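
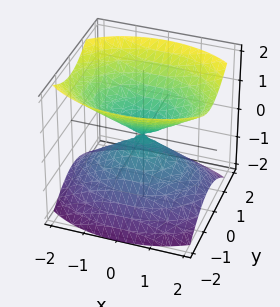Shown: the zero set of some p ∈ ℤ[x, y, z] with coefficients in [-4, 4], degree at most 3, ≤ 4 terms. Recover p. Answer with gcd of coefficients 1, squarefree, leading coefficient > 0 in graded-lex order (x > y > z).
1. There are 2 components. Treating them together as one polynomial.
2. The degree is 2 — two nappes meeting at a single point; a quadric.
3. Symmetries: it's symmetric under y → −y, forcing even powers of y; the z ↦ −z reflection is a symmetry, so z appears only in even powers; it's symmetric under x → −x, forcing even powers of x.
4. Checking where it meets the axes: it meets the x-axis at x = 0 (among the integer gridlines); it meets the z-axis at z = 0 (among the integer gridlines); it crosses the y-axis at the gridline y = 0.
5. Assembling these constraints gives the stated polynomial.

x^2 + 2*y^2 - 2*z^2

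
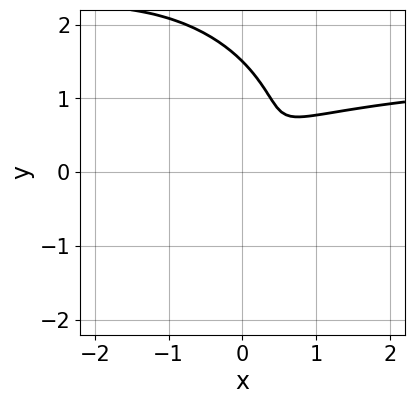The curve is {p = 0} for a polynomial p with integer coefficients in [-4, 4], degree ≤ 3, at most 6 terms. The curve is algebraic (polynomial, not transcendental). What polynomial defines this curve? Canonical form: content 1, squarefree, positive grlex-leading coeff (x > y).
2*x^2*y + 2*y^3 - 3*x^2 + 3*x*y - 3*y^2

First, the degree is 3 — a generic line meets the curve in up to 3 points.
Finally, putting this together gives p.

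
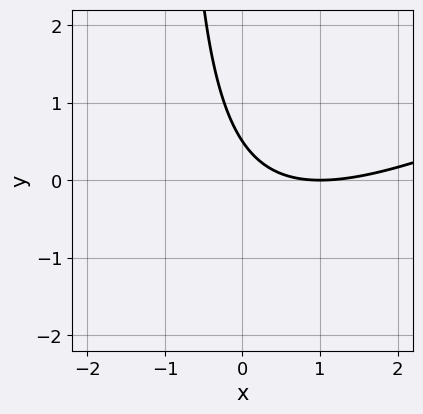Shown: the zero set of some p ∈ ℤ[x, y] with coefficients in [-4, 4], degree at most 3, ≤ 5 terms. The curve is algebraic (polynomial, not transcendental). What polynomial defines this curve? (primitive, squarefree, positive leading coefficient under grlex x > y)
x^2 - 2*x*y - 2*x - 2*y + 1

deg p = 2. The shape is more complex than any degree-1 curve.
Observable constraints: it meets the x-axis at x = 1 (among the integer gridlines).
These observations pin down the coefficients.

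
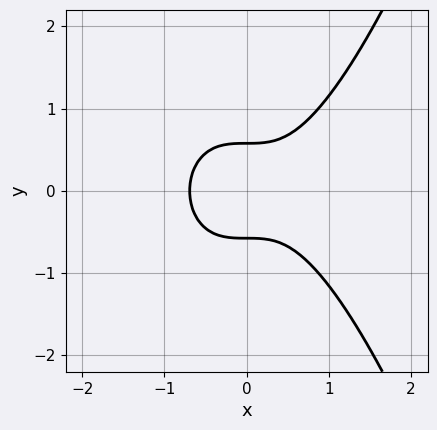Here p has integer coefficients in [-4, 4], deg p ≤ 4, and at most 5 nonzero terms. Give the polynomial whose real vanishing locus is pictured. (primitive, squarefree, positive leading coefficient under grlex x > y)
(a) The degree is 3 — no degree-2 curve has this shape.
(b) Symmetries: mirror symmetry y ↦ −y ⇒ only even powers of y.
(c) Together with the visible shape, these determine p as stated.

3*x^3 - 3*y^2 + 1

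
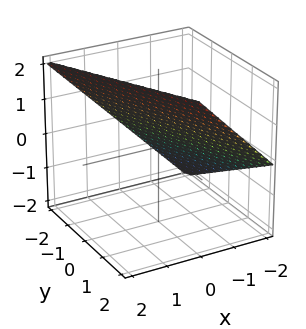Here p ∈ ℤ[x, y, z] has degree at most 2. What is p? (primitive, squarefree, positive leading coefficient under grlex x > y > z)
2*x + y - 2*z + 2

1. Degree: every cross-section is a straight line — this is a plane, so deg p = 1.
2. From the visible intercepts: it meets the z-axis at z = 1 (among the integer gridlines); it crosses the y-axis at the gridline y = -2; it meets the x-axis at x = -1 (among the integer gridlines).
3. Solving for integer coefficients yields p as stated.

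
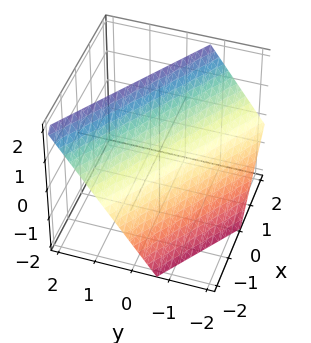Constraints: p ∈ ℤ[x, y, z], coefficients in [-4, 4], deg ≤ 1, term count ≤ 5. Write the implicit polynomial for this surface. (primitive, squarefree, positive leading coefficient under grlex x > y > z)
2*x + 3*y - 2*z + 2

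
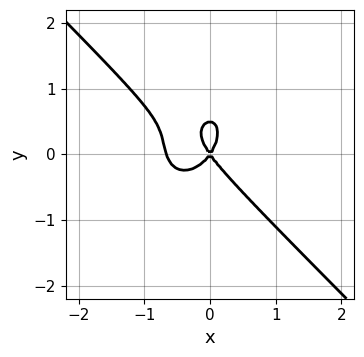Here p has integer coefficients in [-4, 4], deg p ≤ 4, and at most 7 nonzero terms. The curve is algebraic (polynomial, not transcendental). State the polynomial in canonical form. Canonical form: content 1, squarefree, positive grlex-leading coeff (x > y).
3*x^3 + x^2*y + 2*y^3 + 2*x^2 - y^2

The degree is 3 — the shape is more complex than any degree-2 curve.
From the axis intercepts and sections: it crosses the x-axis at the gridline x = 0; it crosses the y-axis at the gridline y = 0.
Matching integer coefficients to the picture gives p.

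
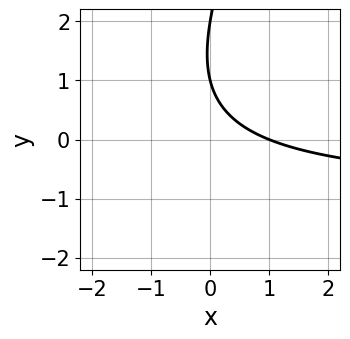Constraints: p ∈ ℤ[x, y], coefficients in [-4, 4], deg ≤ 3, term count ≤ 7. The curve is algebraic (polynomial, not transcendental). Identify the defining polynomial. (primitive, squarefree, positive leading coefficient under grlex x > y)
2*x*y - y^2 + 2*x + 3*y - 2

1. The degree is 2 — the shape is more complex than any degree-1 curve.
2. Reading off the gridlines: the y-axis gridline crossings are at y ∈ {1, 2}; it crosses the x-axis at the gridline x = 1.
3. These observations pin down the coefficients.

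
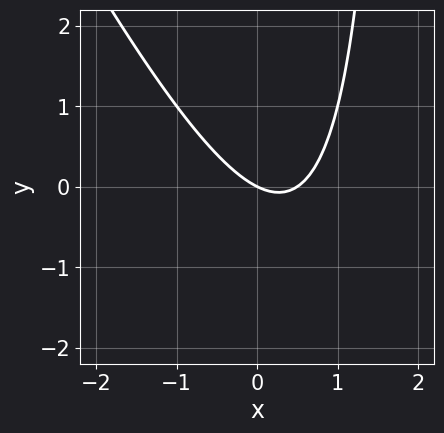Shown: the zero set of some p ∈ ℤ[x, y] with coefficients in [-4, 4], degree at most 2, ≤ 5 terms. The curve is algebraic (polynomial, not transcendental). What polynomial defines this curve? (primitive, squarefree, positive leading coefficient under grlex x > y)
2*x^2 + x*y - x - 2*y

(a) Degree: no degree-1 curve has this shape, so deg p = 2.
(b) Reading off the gridlines: it crosses the y-axis at the gridline y = 0; it meets the x-axis at x = 0 (among the integer gridlines).
(c) Matching integer coefficients to the picture gives p.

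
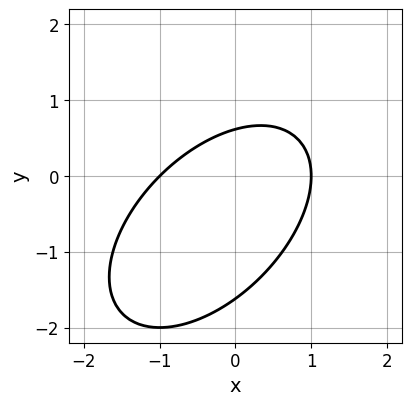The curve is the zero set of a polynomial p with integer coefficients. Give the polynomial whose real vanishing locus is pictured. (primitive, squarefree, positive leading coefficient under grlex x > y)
x^2 - x*y + y^2 + y - 1

First, the degree is 2 — a generic line meets the curve in up to 2 points.
Then, reading off the gridlines: among the integer gridlines, it crosses the x-axis at x ∈ {-1, 1}.
Finally, assembling these constraints gives the stated polynomial.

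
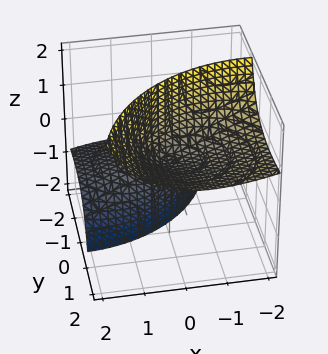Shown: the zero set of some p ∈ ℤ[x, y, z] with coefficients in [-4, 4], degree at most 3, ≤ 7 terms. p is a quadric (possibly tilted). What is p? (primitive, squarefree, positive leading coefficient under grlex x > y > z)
(a) I count 2 distinct pieces. Treating them together as one polynomial.
(b) deg p = 2. A generic line meets the surface in up to 2 points.
(c) Observable constraints: it meets the y-axis at y = 0 (among the integer gridlines); one x-axis crossing is at x = 0; it crosses the z-axis at the gridline z = 0.
(d) The integer polynomial consistent with all of this is the stated p.

x^2 + 2*x*z + y^2 - 3*y*z - z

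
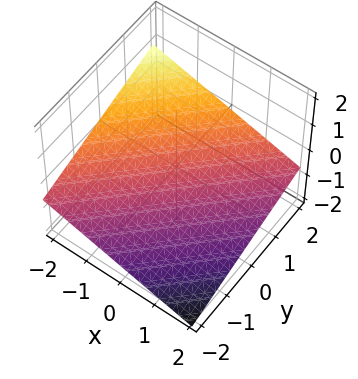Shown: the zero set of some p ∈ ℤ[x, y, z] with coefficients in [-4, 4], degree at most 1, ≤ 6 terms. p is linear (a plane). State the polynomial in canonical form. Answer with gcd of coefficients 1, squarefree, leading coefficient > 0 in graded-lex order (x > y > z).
x - y + 3*z + 2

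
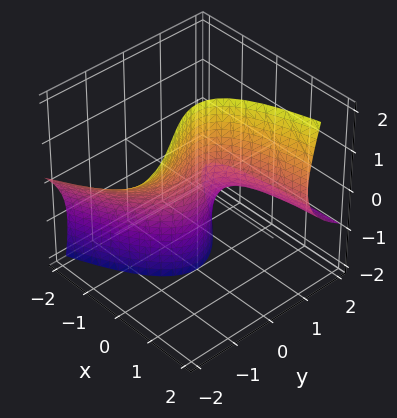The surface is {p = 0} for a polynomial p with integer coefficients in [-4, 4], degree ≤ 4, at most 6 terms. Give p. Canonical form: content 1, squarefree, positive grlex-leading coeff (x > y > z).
x*z^2 - y^3 - 2*y^2*z - x*y + 2*x

(a) Degree: a generic line meets the surface in up to 3 points, so deg p = 3.
(b) Checking where it meets the axes: the visible z-axis segment lies entirely on the surface; one x-axis crossing is at x = 0.
(c) The integer polynomial consistent with all of this is the stated p.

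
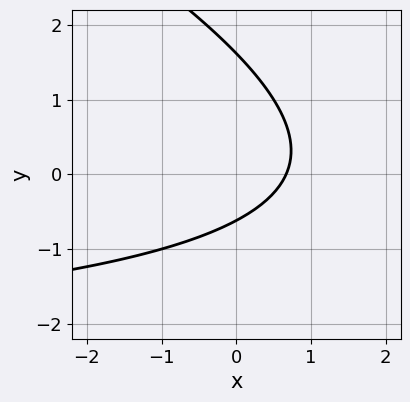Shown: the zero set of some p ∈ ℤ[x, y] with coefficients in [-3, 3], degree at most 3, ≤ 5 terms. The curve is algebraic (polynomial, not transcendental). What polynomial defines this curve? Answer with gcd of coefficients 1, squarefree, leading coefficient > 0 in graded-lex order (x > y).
1. Degree: a generic line meets the curve in up to 2 points, so deg p = 2.
2. The integer polynomial consistent with all of this is the stated p.

x*y + 2*y^2 + 3*x - 2*y - 2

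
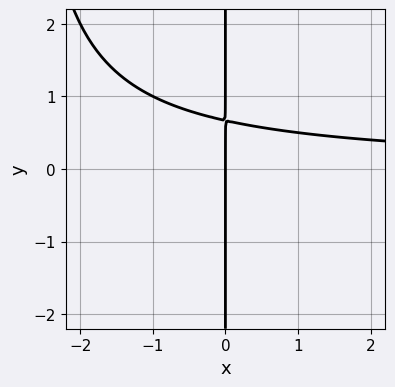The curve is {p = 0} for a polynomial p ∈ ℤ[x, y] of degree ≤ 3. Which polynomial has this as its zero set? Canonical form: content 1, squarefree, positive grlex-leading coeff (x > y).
1. Degree: the shape is more complex than any degree-2 curve, so deg p = 3.
2. Observable constraints: one x-axis crossing is at x = 0; every point of the y-axis in the box is on the curve.
3. Putting this together gives p.

x^2*y + 3*x*y - 2*x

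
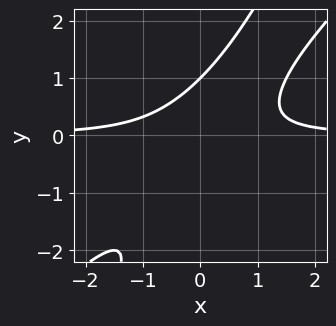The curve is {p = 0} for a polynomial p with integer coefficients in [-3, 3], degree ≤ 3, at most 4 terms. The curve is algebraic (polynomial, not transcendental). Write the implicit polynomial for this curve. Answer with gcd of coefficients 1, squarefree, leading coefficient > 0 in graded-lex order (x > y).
(a) deg p = 3. A generic line meets the curve in up to 3 points.
(b) Reading off the gridlines: no x-intercept at any integer in the box; it meets the y-axis at y = 1 (among the integer gridlines).
(c) Fitting integer coefficients to these (and the overall shape) gives p.

2*x^2*y - 3*x*y^2 + y^3 - 1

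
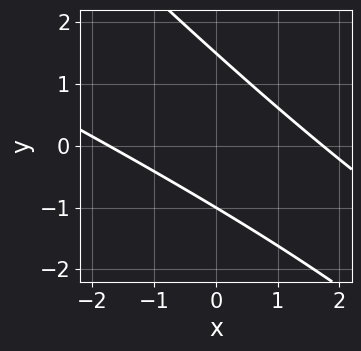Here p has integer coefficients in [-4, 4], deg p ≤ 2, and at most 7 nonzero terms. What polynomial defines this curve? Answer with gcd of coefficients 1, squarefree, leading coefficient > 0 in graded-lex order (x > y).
First, deg p = 2. A generic line meets the curve in up to 2 points.
Then, reading off the gridlines: one y-axis crossing is at y = -1.
Finally, assembling these constraints gives the stated polynomial.

x^2 + 3*x*y + 2*y^2 - y - 3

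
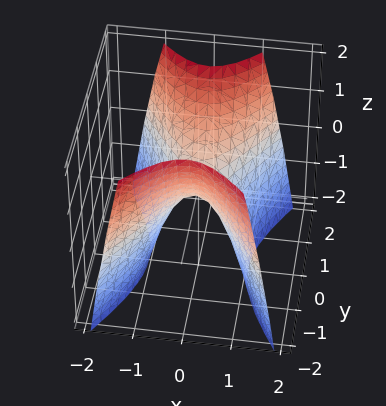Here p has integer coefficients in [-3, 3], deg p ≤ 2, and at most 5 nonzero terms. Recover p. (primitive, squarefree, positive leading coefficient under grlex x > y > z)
1. deg p = 2.
2. Symmetries: mirror symmetry y ↦ −y ⇒ only even powers of y; it's symmetric under x → −x, forcing even powers of x.
3. Observable constraints: one x-axis crossing is at x = 0; it meets the z-axis at z = 0 (among the integer gridlines); it crosses the y-axis at the gridline y = 0.
4. Together with the visible shape, these determine p as stated.

2*x^2 - y^2 + z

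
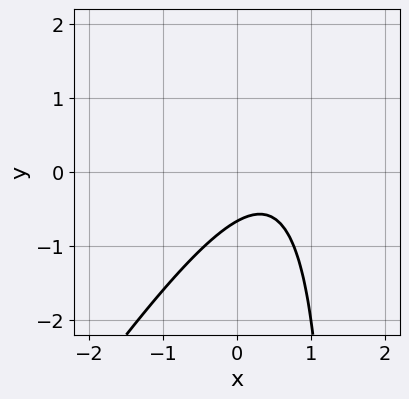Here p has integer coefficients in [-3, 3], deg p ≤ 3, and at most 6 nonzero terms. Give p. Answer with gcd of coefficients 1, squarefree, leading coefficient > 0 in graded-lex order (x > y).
3*x^2 - 2*x*y - 3*x + 3*y + 2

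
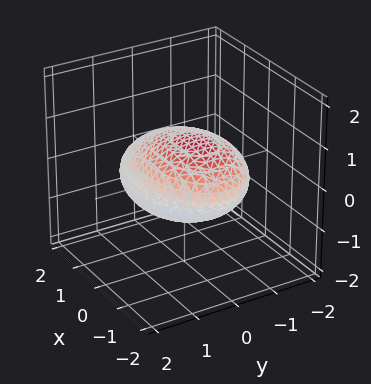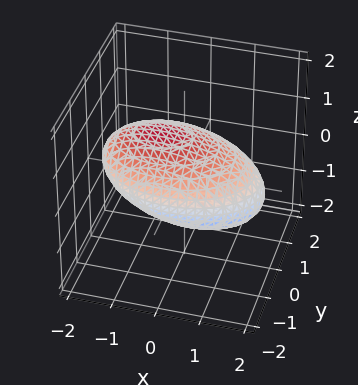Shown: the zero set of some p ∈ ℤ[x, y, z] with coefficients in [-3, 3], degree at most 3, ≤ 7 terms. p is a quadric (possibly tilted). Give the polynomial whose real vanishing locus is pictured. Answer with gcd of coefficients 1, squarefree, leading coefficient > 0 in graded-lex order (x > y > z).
x^2 + x*z + 2*y^2 + 3*z^2 - 3

1. Degree: a generic line meets the surface in up to 2 points, so deg p = 2.
2. Reading off the gridlines: among the integer gridlines, it crosses the z-axis at z ∈ {-1, 1}.
3. The integer polynomial consistent with all of this is the stated p.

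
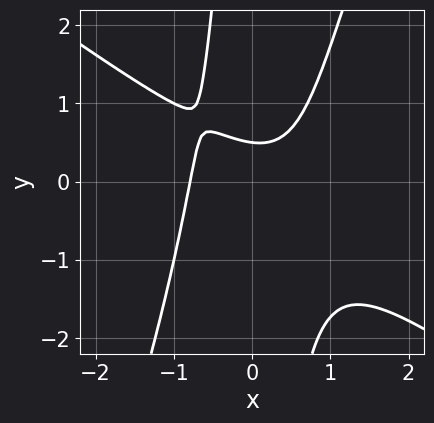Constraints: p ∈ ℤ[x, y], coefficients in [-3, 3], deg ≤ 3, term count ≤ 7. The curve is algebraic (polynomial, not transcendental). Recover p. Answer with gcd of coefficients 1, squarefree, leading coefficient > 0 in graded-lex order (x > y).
2*x^3 + 2*x^2*y - x*y^2 - 2*y + 1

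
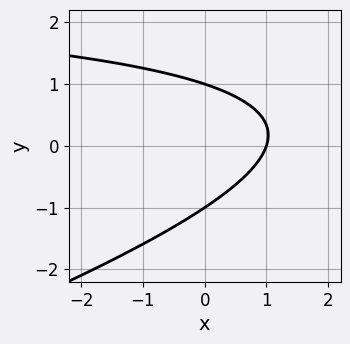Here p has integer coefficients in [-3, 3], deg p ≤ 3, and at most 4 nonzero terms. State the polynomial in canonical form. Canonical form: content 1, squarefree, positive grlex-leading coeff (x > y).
deg p = 2. The shape is more complex than any degree-1 curve.
Observable constraints: it crosses the x-axis at the gridline x = 1; among the integer gridlines, it crosses the y-axis at y ∈ {-1, 1}.
Together with the visible shape, these determine p as stated.

x*y - 3*y^2 - 3*x + 3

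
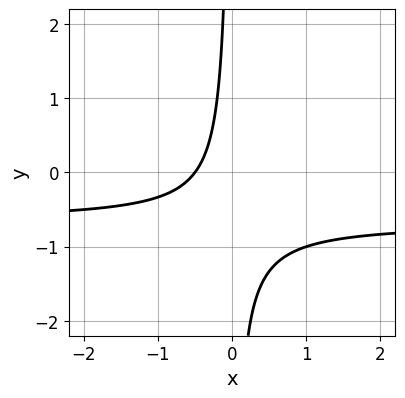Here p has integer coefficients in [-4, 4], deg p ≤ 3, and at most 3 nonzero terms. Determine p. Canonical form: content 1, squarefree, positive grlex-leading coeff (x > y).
3*x*y + 2*x + 1

First, degree: no degree-1 curve has this shape, so deg p = 2.
Next, checking where it meets the axes: no y-intercept at any integer in the box.
Finally, solving for integer coefficients yields p as stated.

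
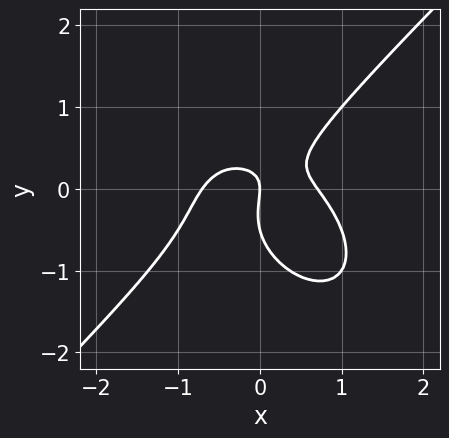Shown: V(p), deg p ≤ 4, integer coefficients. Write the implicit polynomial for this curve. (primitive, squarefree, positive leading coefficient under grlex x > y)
2*x^3 - 2*y^3 + 2*x*y - y^2 - x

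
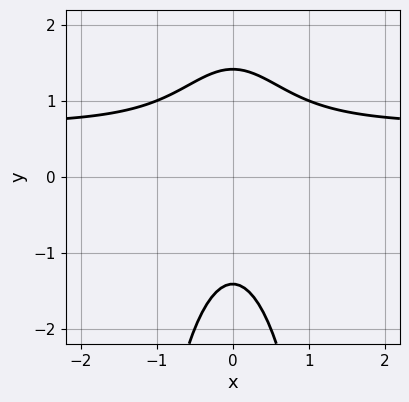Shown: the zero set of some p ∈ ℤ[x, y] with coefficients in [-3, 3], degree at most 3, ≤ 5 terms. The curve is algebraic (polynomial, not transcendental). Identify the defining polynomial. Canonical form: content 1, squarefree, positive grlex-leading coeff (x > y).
1. Degree: a generic line meets the curve in up to 3 points, so deg p = 3.
2. Symmetries: the x ↦ −x reflection is a symmetry, so x appears only in even powers.
3. Observable constraints: the curve avoids every integer x-axis point in the box.
4. These observations pin down the coefficients.

3*x^2*y - 2*x^2 + y^2 - 2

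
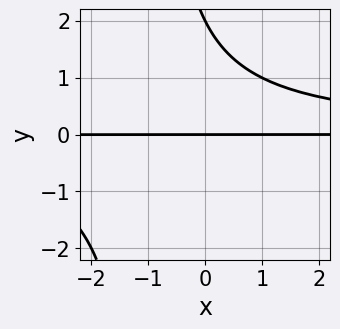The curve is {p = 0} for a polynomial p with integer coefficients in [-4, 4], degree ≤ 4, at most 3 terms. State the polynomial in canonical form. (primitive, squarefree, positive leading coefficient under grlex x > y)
1. The degree is 3 — no degree-2 curve has this shape.
2. From the visible intercepts: every point of the x-axis in the box is on the curve; among the integer gridlines, it crosses the y-axis at y ∈ {0, 2}.
3. Putting this together gives p.

x*y^2 + y^2 - 2*y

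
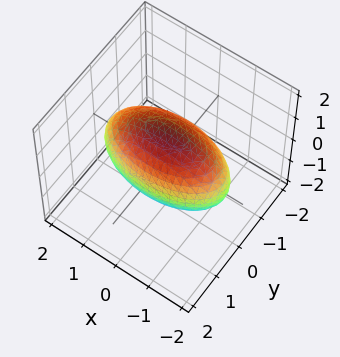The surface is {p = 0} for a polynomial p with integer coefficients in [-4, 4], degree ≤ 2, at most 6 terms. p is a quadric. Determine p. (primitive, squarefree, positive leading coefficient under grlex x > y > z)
x^2 + 3*y^2 + 2*z^2 - 3

1. Degree: a closed, bounded, convex surface; a quadric, so deg p = 2.
2. Symmetries: it's symmetric under y → −y, forcing even powers of y; mirror symmetry x ↦ −x ⇒ only even powers of x; the z ↦ −z reflection is a symmetry, so z appears only in even powers.
3. Observable constraints: among the integer gridlines, it crosses the y-axis at y ∈ {-1, 1}.
4. Assembling these constraints gives the stated polynomial.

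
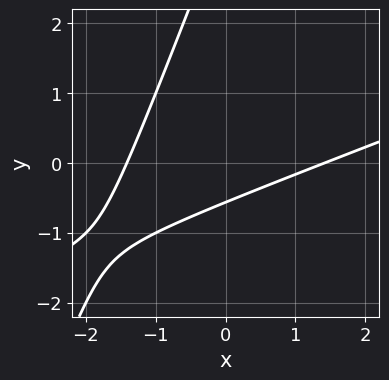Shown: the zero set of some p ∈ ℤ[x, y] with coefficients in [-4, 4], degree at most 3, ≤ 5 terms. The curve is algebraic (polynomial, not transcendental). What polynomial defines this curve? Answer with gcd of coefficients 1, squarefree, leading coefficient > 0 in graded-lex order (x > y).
x^2 - 3*x*y + y^2 - 3*y - 2

First, the degree is 2 — a generic line meets the curve in up to 2 points.
Finally, putting this together gives p.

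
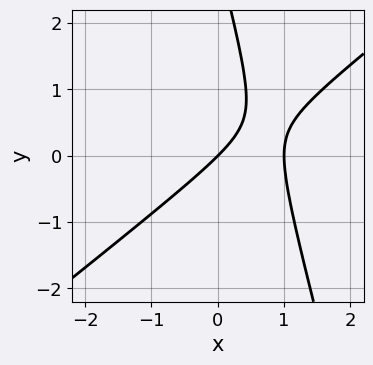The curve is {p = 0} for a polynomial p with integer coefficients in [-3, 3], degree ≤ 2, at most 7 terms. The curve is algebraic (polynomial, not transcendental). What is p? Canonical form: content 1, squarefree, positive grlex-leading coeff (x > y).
3*x^2 - 3*x*y - y^2 - 3*x + 3*y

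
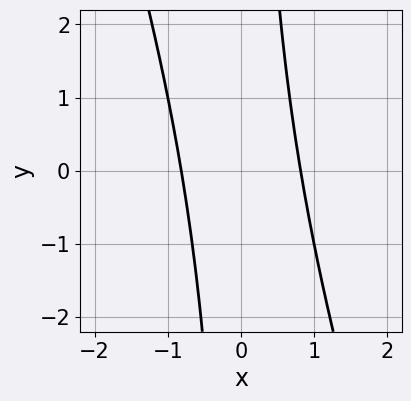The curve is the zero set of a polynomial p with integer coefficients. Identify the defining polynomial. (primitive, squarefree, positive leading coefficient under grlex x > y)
3*x^2 + x*y - 2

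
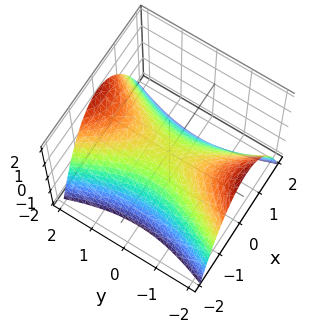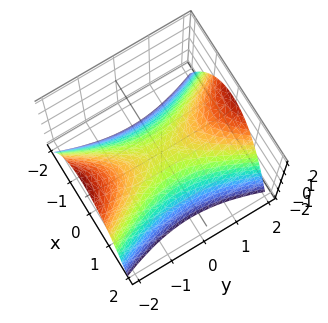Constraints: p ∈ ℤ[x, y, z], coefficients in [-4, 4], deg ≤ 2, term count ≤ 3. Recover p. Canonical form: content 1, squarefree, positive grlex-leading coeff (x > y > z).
3*x^2 - y^2 + 3*z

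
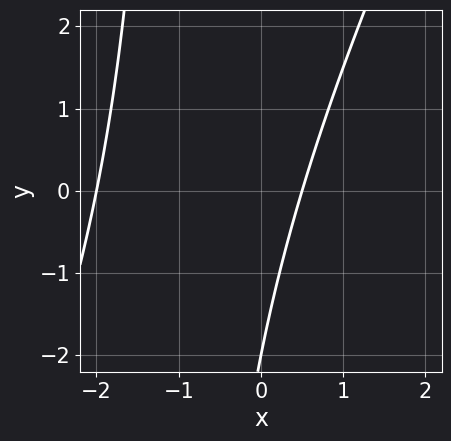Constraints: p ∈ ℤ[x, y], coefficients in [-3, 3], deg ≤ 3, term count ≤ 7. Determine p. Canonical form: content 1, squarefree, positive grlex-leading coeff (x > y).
2*x^2 - x*y + 3*x - y - 2

(a) The degree is 2 — the shape is more complex than any degree-1 curve.
(b) From the visible intercepts: it crosses the x-axis at the gridline x = -2; it crosses the y-axis at the gridline y = -2.
(c) Matching integer coefficients to the picture gives p.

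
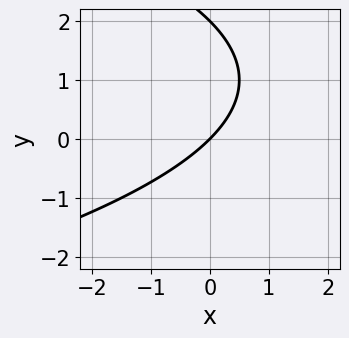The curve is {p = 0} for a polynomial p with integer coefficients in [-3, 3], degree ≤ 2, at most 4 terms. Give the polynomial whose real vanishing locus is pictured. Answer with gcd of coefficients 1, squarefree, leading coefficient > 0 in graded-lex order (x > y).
y^2 + 2*x - 2*y

First, deg p = 2. A generic line meets the curve in up to 2 points.
Then, observable constraints: the y-axis gridline crossings are at y ∈ {0, 2}; it meets the x-axis at x = 0 (among the integer gridlines).
Finally, these observations pin down the coefficients.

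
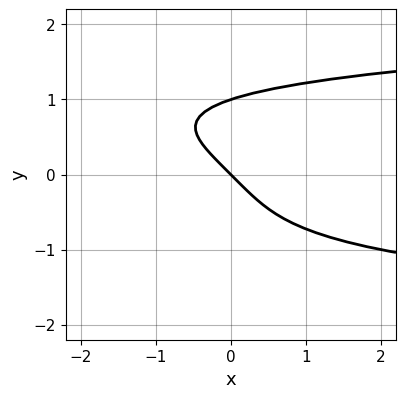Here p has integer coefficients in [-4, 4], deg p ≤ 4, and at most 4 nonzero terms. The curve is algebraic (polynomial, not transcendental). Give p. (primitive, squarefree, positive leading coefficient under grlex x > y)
First, deg p = 4.
Next, from the visible intercepts: the y-axis gridline crossings are at y ∈ {0, 1}; one x-axis crossing is at x = 0.
Finally, assembling these constraints gives the stated polynomial.

y^4 - x - y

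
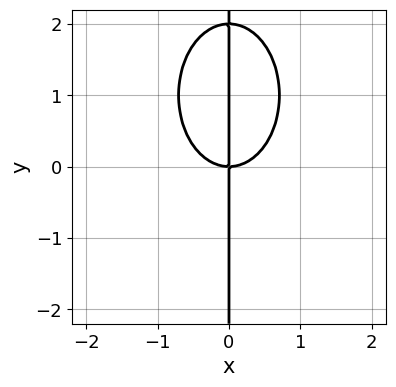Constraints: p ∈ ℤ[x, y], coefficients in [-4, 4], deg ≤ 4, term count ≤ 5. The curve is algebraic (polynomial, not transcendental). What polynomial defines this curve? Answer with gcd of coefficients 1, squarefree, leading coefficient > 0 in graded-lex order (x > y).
First, degree: the shape is more complex than any degree-2 curve, so deg p = 3.
Next, checking where it meets the axes: it crosses the x-axis at the gridline x = 0; the visible y-axis segment lies entirely on the curve.
Finally, assembling these constraints gives the stated polynomial.

2*x^3 + x*y^2 - 2*x*y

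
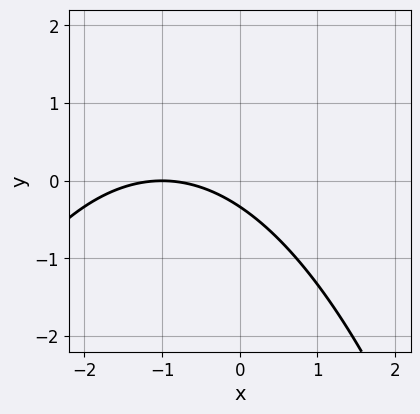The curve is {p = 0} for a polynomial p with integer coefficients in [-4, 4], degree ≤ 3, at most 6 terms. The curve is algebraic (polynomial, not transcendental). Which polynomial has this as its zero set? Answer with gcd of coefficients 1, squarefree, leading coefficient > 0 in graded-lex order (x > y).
1. deg p = 2. The shape is more complex than any degree-1 curve.
2. Checking where it meets the axes: it crosses the x-axis at the gridline x = -1.
3. Fitting integer coefficients to these (and the overall shape) gives p.

x^2 + 2*x + 3*y + 1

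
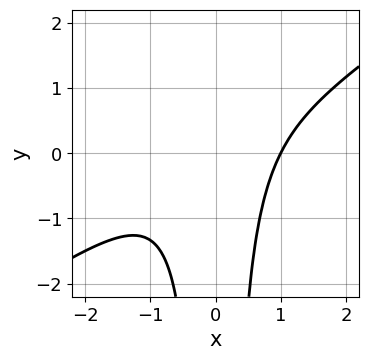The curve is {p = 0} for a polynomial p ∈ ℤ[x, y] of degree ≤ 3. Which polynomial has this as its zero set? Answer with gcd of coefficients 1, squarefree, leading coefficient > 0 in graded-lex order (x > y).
2*x^3 - 3*x^2*y - 2

Degree: a generic line meets the curve in up to 3 points, so deg p = 3.
From the axis intercepts and sections: no y-intercept at any integer in the box; it crosses the x-axis at the gridline x = 1.
Putting this together gives p.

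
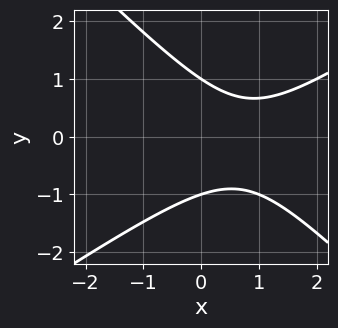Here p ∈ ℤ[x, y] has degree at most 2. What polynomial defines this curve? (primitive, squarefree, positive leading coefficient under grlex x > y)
First, the degree is 2 — a generic line meets the curve in up to 2 points.
Then, checking where it meets the axes: no x-intercept at any integer in the box; the y-axis gridline crossings are at y ∈ {-1, 1}.
Finally, matching integer coefficients to the picture gives p.

2*x^2 - x*y - 3*y^2 - 3*x + 3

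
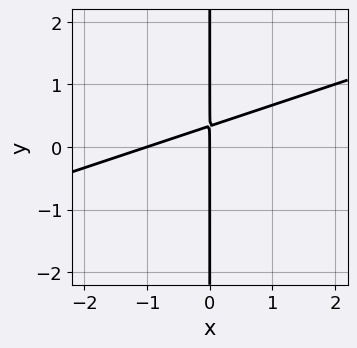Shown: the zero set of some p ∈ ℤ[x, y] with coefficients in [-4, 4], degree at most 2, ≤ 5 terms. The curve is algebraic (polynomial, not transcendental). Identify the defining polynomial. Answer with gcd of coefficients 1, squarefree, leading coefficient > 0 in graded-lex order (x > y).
First, degree: a generic line meets the curve in up to 2 points, so deg p = 2.
Then, reading off the gridlines: every point of the y-axis in the box is on the curve; the x-axis gridline crossings are at x ∈ {-1, 0}.
Finally, solving for integer coefficients yields p as stated.

x^2 - 3*x*y + x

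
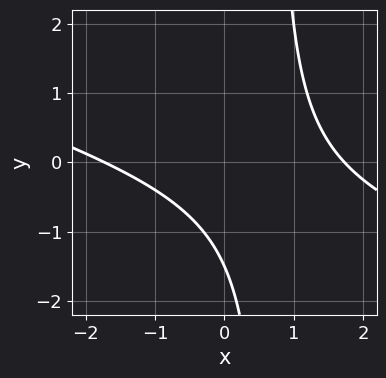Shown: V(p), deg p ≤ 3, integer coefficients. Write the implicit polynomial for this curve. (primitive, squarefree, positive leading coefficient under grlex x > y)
x^2 + 3*x*y - 2*y - 3

(a) The degree is 2 — the shape is more complex than any degree-1 curve.
(b) Solving for integer coefficients yields p as stated.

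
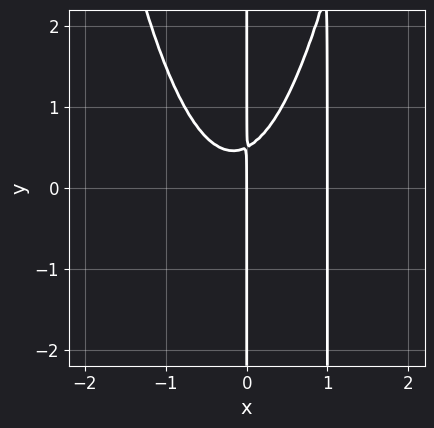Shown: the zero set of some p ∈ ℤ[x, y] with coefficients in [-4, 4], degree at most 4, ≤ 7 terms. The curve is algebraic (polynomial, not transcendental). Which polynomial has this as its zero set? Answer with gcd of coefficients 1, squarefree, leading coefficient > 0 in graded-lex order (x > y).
3*x^4 - 2*x^3 - 2*x^2*y + 2*x*y - x

1. Degree: the shape is more complex than any degree-3 curve, so deg p = 4.
2. Against the integer gridlines: the x-axis gridline crossings are at x ∈ {0, 1}; the visible y-axis segment lies entirely on the curve.
3. Putting this together gives p.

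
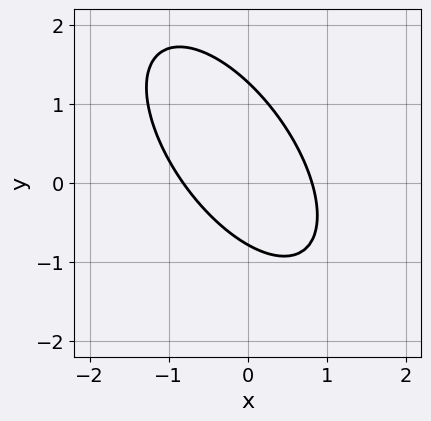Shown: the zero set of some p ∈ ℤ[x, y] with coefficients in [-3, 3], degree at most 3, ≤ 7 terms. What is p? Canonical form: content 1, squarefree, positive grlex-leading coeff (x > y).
3*x^2 + 3*x*y + 2*y^2 - y - 2

1. The degree is 2 — the shape is more complex than any degree-1 curve.
2. The integer polynomial consistent with all of this is the stated p.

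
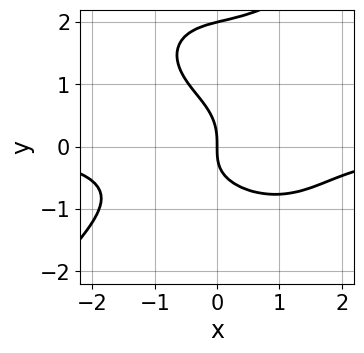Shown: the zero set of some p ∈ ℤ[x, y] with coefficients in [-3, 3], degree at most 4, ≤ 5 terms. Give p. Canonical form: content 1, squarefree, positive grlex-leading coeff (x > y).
x^3*y - y^4 + 2*y^3 + 2*x

The degree is 4 — the shape is more complex than any degree-3 curve.
Reading off the gridlines: it meets the x-axis at x = 0 (among the integer gridlines); among the integer gridlines, it crosses the y-axis at y ∈ {0, 2}.
The integer polynomial consistent with all of this is the stated p.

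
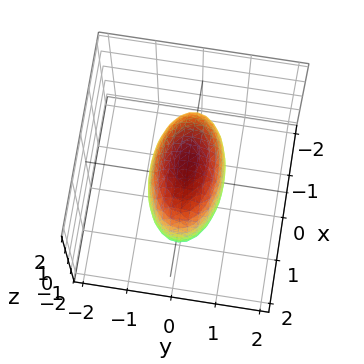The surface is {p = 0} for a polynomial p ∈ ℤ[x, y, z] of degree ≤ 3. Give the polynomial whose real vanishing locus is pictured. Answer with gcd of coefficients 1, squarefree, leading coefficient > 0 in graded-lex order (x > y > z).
The degree is 2 — a closed, bounded, convex surface; a quadric.
Symmetries: it's symmetric under x → −x, forcing even powers of x; mirror symmetry z ↦ −z ⇒ only even powers of z; it's symmetric under y → −y, forcing even powers of y.
Fitting integer coefficients to these (and the overall shape) gives p.

x^2 + 3*y^2 + z^2 - 2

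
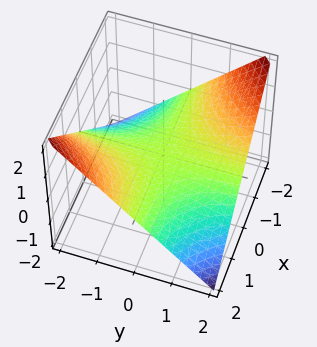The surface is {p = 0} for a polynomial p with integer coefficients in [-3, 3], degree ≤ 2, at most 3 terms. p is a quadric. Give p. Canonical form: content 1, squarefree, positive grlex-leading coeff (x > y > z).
deg p = 2. A hyperbolic paraboloid; a quadric.
From the visible intercepts: one z-axis crossing is at z = 0; the visible y-axis segment lies entirely on the surface; every point of the x-axis in the box is on the surface.
Fitting integer coefficients to these (and the overall shape) gives p.

x*y + 2*z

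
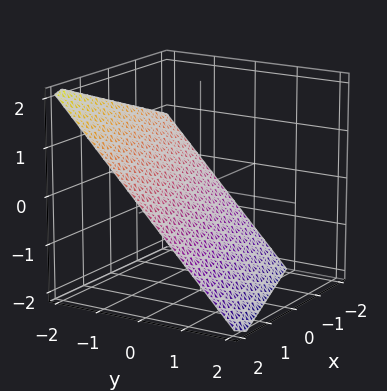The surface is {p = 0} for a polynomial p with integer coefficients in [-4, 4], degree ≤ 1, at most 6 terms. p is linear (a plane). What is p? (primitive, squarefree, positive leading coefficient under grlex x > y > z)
1. deg p = 1. Every cross-section is a straight line — this is a plane.
2. Reading off the gridlines: it crosses the x-axis at the gridline x = 2.
3. The integer polynomial consistent with all of this is the stated p.

x - 3*y - 3*z - 2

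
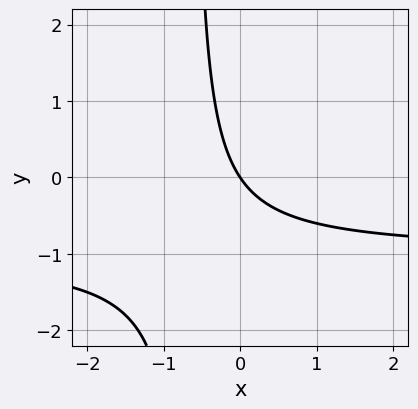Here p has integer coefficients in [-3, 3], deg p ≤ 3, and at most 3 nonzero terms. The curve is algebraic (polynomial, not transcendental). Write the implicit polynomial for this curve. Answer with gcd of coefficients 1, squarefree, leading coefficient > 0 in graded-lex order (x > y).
3*x*y + 3*x + 2*y

(a) Degree: the shape is more complex than any degree-1 curve, so deg p = 2.
(b) Reading off the gridlines: it crosses the x-axis at the gridline x = 0; it meets the y-axis at y = 0 (among the integer gridlines).
(c) Assembling these constraints gives the stated polynomial.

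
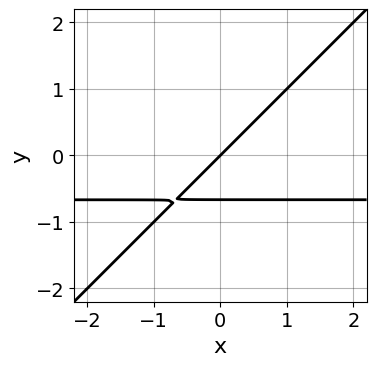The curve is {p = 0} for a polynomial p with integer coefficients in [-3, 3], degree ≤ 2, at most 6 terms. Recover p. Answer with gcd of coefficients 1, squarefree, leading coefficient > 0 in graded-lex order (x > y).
1. deg p = 2. A generic line meets the curve in up to 2 points.
2. Observable constraints: it crosses the y-axis at the gridline y = 0; it meets the x-axis at x = 0 (among the integer gridlines).
3. These observations pin down the coefficients.

3*x*y - 3*y^2 + 2*x - 2*y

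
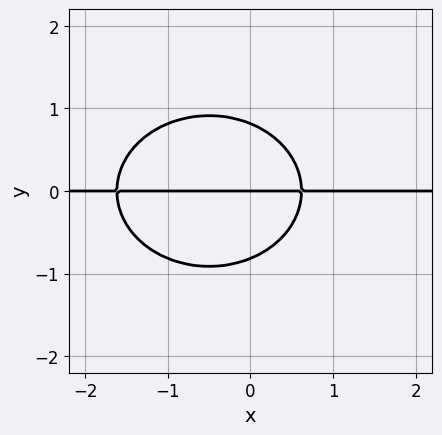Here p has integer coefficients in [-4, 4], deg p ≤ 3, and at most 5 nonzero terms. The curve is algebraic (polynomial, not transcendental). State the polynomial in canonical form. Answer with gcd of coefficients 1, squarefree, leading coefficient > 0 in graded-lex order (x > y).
(a) deg p = 3. No degree-2 curve has this shape.
(b) Observable constraints: the visible x-axis segment lies entirely on the curve; it meets the y-axis at y = 0 (among the integer gridlines).
(c) Together with the visible shape, these determine p as stated.

2*x^2*y + 3*y^3 + 2*x*y - 2*y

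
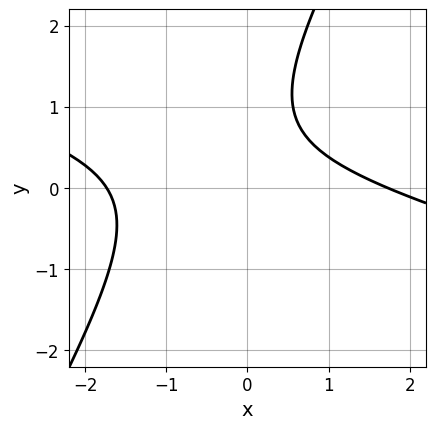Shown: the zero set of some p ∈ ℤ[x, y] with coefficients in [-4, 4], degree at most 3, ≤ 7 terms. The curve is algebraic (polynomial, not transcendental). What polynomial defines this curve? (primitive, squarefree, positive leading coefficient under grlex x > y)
x^2 + 3*x*y - 2*y^2 + 3*y - 3

1. The degree is 2 — the shape is more complex than any degree-1 curve.
2. Observable constraints: the curve avoids every integer y-axis point in the box.
3. Fitting integer coefficients to these (and the overall shape) gives p.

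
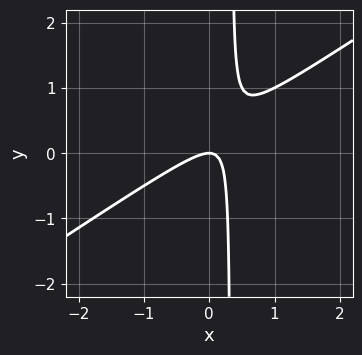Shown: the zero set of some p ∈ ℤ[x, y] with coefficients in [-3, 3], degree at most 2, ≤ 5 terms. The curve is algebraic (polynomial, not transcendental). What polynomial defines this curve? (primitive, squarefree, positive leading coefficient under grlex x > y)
2*x^2 - 3*x*y + y

Degree: no degree-1 curve has this shape, so deg p = 2.
Checking where it meets the axes: it crosses the y-axis at the gridline y = 0; one x-axis crossing is at x = 0.
Assembling these constraints gives the stated polynomial.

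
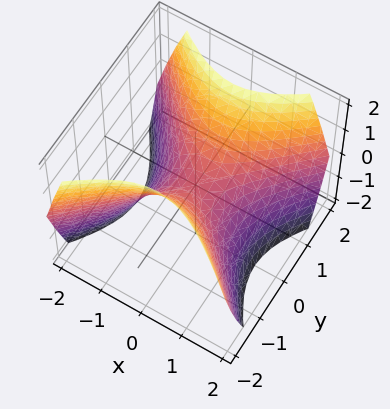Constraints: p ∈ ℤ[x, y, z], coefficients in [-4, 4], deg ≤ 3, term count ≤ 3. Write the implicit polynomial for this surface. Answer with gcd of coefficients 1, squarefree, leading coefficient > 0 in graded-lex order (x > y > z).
1. The degree is 2 — a saddle surface; a quadric.
2. Symmetries: mirror symmetry x ↦ −x ⇒ only even powers of x; the y ↦ −y reflection is a symmetry, so y appears only in even powers.
3. Against the integer gridlines: one x-axis crossing is at x = 0; one y-axis crossing is at y = 0; one z-axis crossing is at z = 0.
4. Fitting integer coefficients to these (and the overall shape) gives p.

x^2 - y^2 + z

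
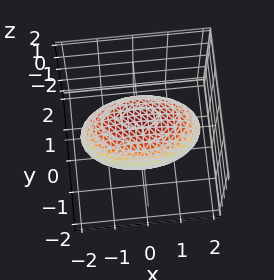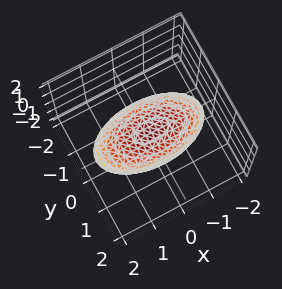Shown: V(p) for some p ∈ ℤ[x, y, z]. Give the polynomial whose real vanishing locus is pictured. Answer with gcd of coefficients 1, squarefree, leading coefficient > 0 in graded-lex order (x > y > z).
Degree: a generic line meets the surface in up to 2 points, so deg p = 2.
Observable constraints: among the integer gridlines, it crosses the z-axis at z ∈ {-1, 1}; the y-axis gridline crossings are at y ∈ {-1, 1}.
Putting this together gives p.

x^2 + 3*y^2 - y*z + 3*z^2 - 3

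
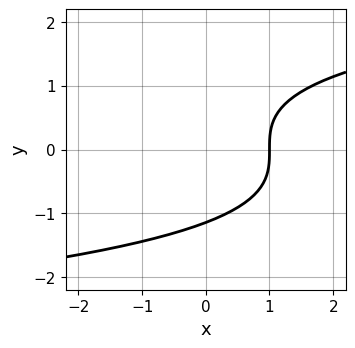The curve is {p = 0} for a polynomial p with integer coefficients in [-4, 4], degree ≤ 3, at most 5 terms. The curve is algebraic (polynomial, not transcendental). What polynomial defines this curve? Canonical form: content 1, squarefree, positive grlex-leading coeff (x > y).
2*y^3 - 3*x + 3

Degree: no degree-2 curve has this shape, so deg p = 3.
Reading off the gridlines: it crosses the x-axis at the gridline x = 1.
Solving for integer coefficients yields p as stated.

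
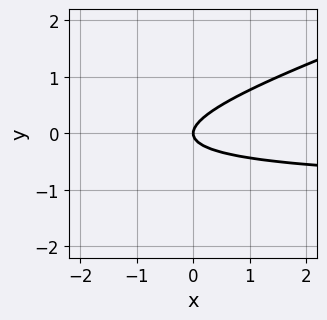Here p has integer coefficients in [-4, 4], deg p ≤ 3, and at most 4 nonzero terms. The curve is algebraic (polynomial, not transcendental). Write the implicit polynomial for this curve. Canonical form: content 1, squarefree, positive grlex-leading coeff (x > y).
First, degree: the shape is more complex than any degree-1 curve, so deg p = 2.
Then, from the visible intercepts: it meets the x-axis at x = 0 (among the integer gridlines); it crosses the y-axis at the gridline y = 0.
Finally, putting this together gives p.

x*y - 3*y^2 + x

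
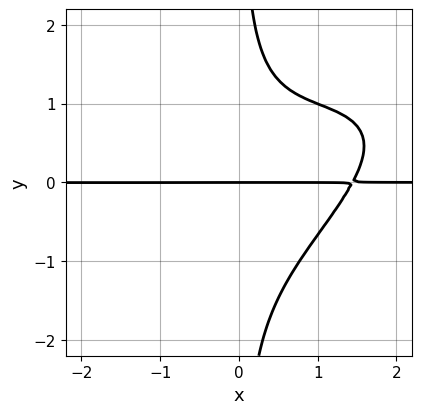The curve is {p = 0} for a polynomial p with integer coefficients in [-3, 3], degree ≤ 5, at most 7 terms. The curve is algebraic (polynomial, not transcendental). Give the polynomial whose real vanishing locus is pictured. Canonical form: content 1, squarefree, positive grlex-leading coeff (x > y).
x^3*y - 3*x^2*y^2 + 3*x*y^3 + 2*x*y^2 - 3*y

(a) The degree is 4 — a generic line meets the curve in up to 4 points.
(b) Reading off the gridlines: every point of the x-axis in the box is on the curve; one y-axis crossing is at y = 0.
(c) Together with the visible shape, these determine p as stated.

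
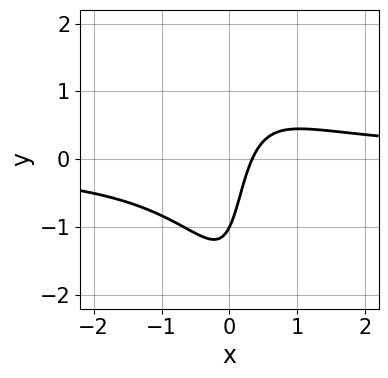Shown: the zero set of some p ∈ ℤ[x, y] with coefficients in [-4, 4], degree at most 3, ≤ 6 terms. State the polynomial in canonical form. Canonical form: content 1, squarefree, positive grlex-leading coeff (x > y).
3*x^2*y + x*y^2 - 3*x + y + 1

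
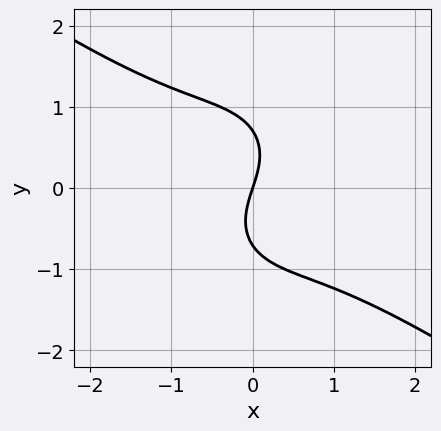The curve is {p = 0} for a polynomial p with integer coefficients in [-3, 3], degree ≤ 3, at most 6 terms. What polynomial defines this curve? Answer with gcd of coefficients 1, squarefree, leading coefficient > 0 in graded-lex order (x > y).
2*x^3 + 2*x^2*y + 2*y^3 + 3*x - y

First, degree: a generic line meets the curve in up to 3 points, so deg p = 3.
Then, against the integer gridlines: it crosses the x-axis at the gridline x = 0; it meets the y-axis at y = 0 (among the integer gridlines).
Finally, solving for integer coefficients yields p as stated.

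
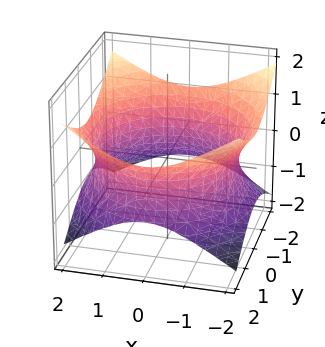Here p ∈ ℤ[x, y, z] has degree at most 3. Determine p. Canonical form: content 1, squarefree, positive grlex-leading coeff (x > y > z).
First, deg p = 2. One connected sheet with a waist; a quadric.
Next, symmetry: every cross-section ⟂ z is a circle, so x, y appear only via x² + y²; mirror symmetry z ↦ −z ⇒ only even powers of z.
Then, reading off the gridlines: no z-intercept at any integer in the box; a circular section at z = 0 has radius between 1 and 2.
Finally, solving for integer coefficients yields p as stated.

x^2 + y^2 - 2*z^2 - 3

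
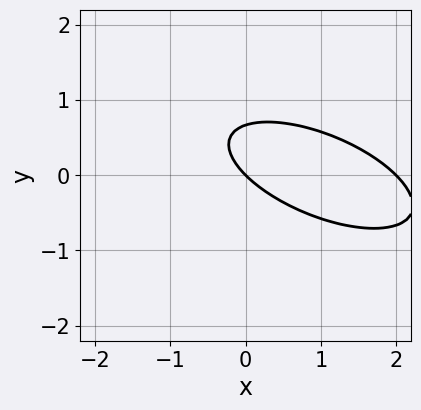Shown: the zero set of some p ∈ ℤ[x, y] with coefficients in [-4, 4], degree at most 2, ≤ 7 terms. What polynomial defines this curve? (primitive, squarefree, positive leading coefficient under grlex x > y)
x^2 + 2*x*y + 3*y^2 - 2*x - 2*y

(a) deg p = 2. A generic line meets the curve in up to 2 points.
(b) Observable constraints: it meets the y-axis at y = 0 (among the integer gridlines); the x-axis gridline crossings are at x ∈ {0, 2}.
(c) These observations pin down the coefficients.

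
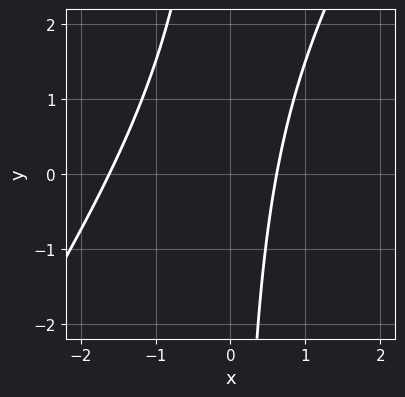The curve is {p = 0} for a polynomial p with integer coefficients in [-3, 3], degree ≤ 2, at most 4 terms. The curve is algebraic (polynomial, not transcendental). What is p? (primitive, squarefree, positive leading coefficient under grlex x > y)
3*x^2 - 2*x*y + 3*x - 3

Degree: the shape is more complex than any degree-1 curve, so deg p = 2.
Against the integer gridlines: it misses every integer gridline on the y-axis.
Assembling these constraints gives the stated polynomial.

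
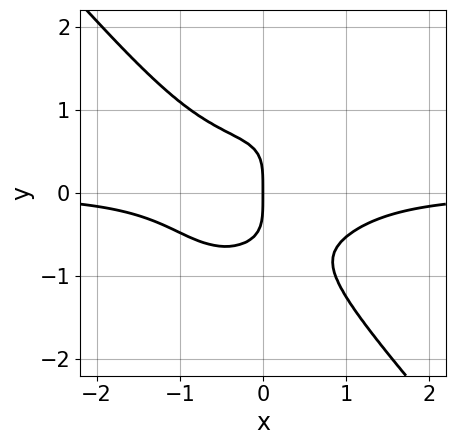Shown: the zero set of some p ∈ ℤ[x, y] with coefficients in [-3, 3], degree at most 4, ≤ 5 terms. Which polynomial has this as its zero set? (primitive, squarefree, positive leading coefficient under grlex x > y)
(a) Degree: no degree-3 curve has this shape, so deg p = 4.
(b) From the axis intercepts and sections: it meets the x-axis at x = 0 (among the integer gridlines); one y-axis crossing is at y = 0.
(c) Together with the visible shape, these determine p as stated.

3*x^3*y + 2*y^4 - 2*x*y^2 + 2*x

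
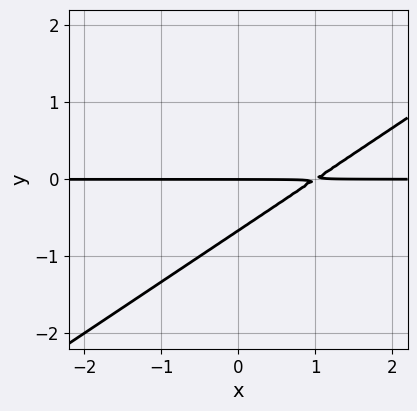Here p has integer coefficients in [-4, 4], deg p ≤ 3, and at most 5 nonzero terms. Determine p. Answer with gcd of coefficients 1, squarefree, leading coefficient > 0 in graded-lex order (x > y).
2*x*y - 3*y^2 - 2*y

First, deg p = 2. No degree-1 curve has this shape.
Next, observable constraints: the visible x-axis segment lies entirely on the curve; one y-axis crossing is at y = 0.
Finally, these observations pin down the coefficients.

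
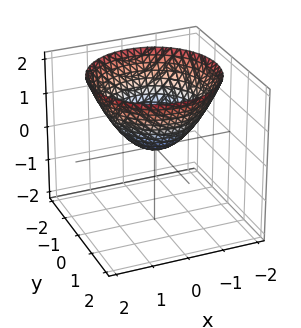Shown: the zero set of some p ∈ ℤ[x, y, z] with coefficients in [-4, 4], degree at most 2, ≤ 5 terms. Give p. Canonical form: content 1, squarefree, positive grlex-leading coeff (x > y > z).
First, the degree is 2 — a single bowl opening along one axis; a quadric.
Then, symmetries: rotational symmetry about the z-axis ⇒ p depends on x, y only through x² + y².
Next, reading off the gridlines: it meets the z-axis at z = 0 (among the integer gridlines); it crosses the y-axis at the gridline y = 0; a circular section at z = 2 has radius between 1 and 2; it meets the x-axis at x = 0 (among the integer gridlines).
Finally, putting this together gives p.

2*x^2 + 2*y^2 - 3*z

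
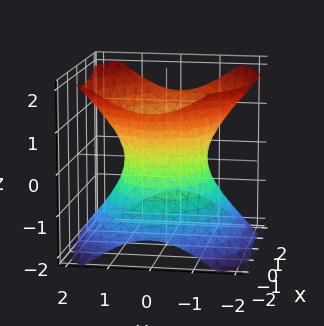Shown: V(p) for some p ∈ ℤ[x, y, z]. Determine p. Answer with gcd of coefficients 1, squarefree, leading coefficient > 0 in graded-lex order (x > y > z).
1. deg p = 2. One connected sheet with a waist; a quadric.
2. Symmetries: mirror symmetry y ↦ −y ⇒ only even powers of y; the x ↦ −x reflection is a symmetry, so x appears only in even powers; the z ↦ −z reflection is a symmetry, so z appears only in even powers.
3. Reading off the gridlines: among the integer gridlines, it crosses the y-axis at y ∈ {-1, 1}; the surface avoids every integer z-axis point in the box.
4. The integer polynomial consistent with all of this is the stated p.

2*x^2 + 3*y^2 - 3*z^2 - 3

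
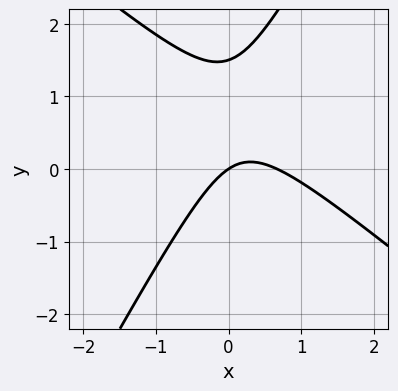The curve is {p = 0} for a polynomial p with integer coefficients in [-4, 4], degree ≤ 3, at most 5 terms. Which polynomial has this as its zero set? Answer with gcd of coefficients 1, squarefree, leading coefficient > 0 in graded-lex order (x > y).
1. Degree: no degree-1 curve has this shape, so deg p = 2.
2. Observable constraints: it meets the x-axis at x = 0 (among the integer gridlines); one y-axis crossing is at y = 0.
3. Assembling these constraints gives the stated polynomial.

3*x^2 + 2*x*y - 2*y^2 - 2*x + 3*y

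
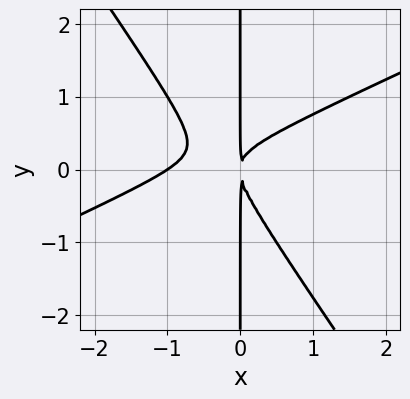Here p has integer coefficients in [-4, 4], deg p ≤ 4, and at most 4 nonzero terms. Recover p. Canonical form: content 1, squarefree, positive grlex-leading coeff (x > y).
1. Degree: a generic line meets the curve in up to 3 points, so deg p = 3.
2. Checking where it meets the axes: every point of the y-axis in the box is on the curve; one x-axis crossing is at x = -1.
3. Solving for integer coefficients yields p as stated.

2*x^3 - 3*x^2*y - 3*x*y^2 + 2*x^2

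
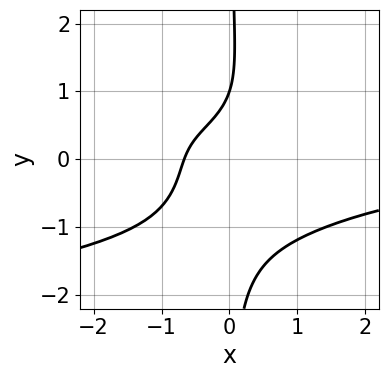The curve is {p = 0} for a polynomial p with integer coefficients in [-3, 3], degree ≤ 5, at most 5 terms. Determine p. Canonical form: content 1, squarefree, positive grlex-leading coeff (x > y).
Degree: the shape is more complex than any degree-3 curve, so deg p = 4.
Observable constraints: it meets the y-axis at y = 1 (among the integer gridlines).
The integer polynomial consistent with all of this is the stated p.

3*x*y^3 + 2*x^2*y + 3*x - 2*y + 2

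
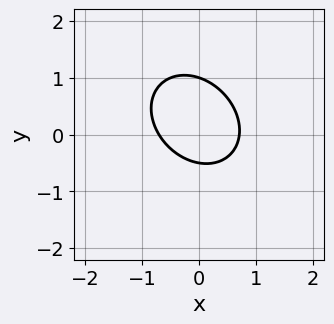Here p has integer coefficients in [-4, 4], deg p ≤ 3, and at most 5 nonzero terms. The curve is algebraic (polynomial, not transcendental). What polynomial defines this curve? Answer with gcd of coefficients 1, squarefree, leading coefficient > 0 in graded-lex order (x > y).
2*x^2 + x*y + 2*y^2 - y - 1

First, the degree is 2 — no degree-1 curve has this shape.
Then, against the integer gridlines: one y-axis crossing is at y = 1.
Finally, solving for integer coefficients yields p as stated.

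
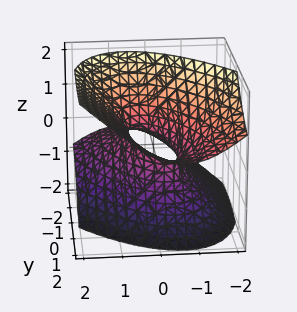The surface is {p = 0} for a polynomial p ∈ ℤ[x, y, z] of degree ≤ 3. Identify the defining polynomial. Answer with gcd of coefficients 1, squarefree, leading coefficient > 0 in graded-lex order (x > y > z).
3*x^2 + 2*x*y + y^2 - 3*y*z - 3*z^2 - 1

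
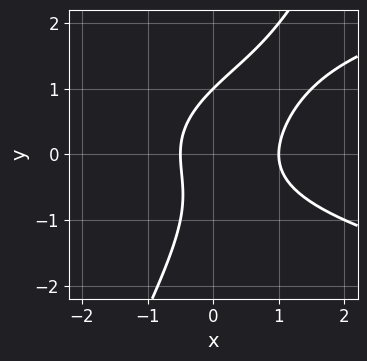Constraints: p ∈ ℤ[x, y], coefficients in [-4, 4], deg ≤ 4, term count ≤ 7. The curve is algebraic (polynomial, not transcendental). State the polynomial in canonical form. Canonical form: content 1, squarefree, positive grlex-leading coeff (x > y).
deg p = 3.
Reading off the gridlines: it crosses the y-axis at the gridline y = 1; it crosses the x-axis at the gridline x = 1.
Solving for integer coefficients yields p as stated.

2*x*y^2 - y^3 - 2*x^2 + x + 1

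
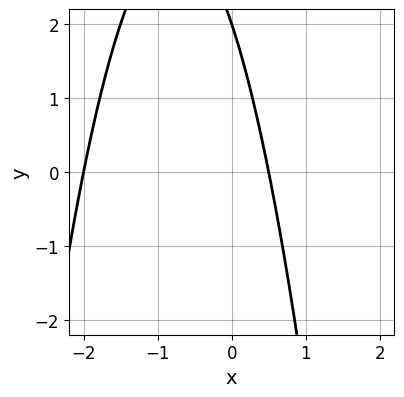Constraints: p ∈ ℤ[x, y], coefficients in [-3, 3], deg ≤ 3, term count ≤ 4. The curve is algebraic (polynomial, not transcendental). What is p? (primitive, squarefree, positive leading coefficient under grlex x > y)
2*x^2 + 3*x + y - 2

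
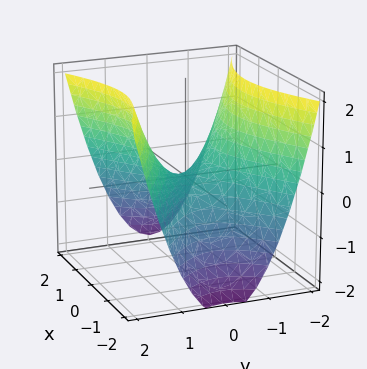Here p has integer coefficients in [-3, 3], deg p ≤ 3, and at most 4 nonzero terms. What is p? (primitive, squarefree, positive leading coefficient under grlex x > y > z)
First, deg p = 2. A hyperbolic paraboloid; a quadric.
Next, symmetries: mirror symmetry y ↦ −y ⇒ only even powers of y; mirror symmetry x ↦ −x ⇒ only even powers of x.
Then, against the integer gridlines: one z-axis crossing is at z = 0; one y-axis crossing is at y = 0; it crosses the x-axis at the gridline x = 0.
Finally, assembling these constraints gives the stated polynomial.

x^2 - 2*y^2 + 2*z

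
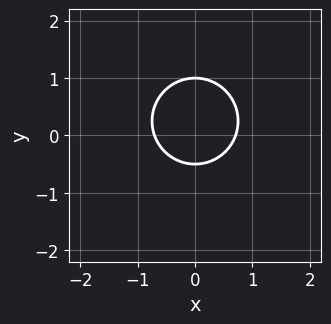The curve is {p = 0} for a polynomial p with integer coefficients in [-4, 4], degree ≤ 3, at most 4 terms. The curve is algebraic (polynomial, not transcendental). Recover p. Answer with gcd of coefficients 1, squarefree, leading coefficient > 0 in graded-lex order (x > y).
2*x^2 + 2*y^2 - y - 1

(a) The degree is 2 — no degree-1 curve has this shape.
(b) Symmetries: the x ↦ −x reflection is a symmetry, so x appears only in even powers.
(c) Against the integer gridlines: it crosses the y-axis at the gridline y = 1.
(d) Solving for integer coefficients yields p as stated.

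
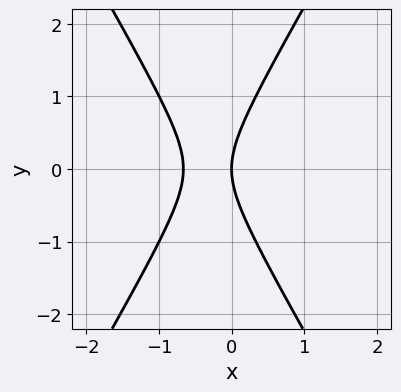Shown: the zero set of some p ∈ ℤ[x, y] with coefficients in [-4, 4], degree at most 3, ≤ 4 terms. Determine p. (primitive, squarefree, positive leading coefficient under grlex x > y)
3*x^2 - y^2 + 2*x

First, deg p = 2. A generic line meets the curve in up to 2 points.
Next, symmetries: mirror symmetry y ↦ −y ⇒ only even powers of y.
Next, observable constraints: one y-axis crossing is at y = 0; it crosses the x-axis at the gridline x = 0.
Finally, matching integer coefficients to the picture gives p.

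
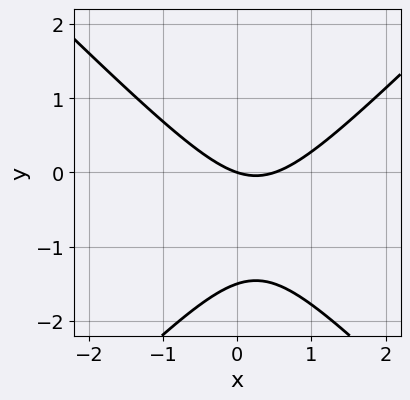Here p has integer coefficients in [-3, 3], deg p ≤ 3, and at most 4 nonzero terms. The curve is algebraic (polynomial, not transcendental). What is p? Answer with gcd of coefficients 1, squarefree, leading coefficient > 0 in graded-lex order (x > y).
First, the degree is 2 — a generic line meets the curve in up to 2 points.
Next, observable constraints: it crosses the x-axis at the gridline x = 0; it crosses the y-axis at the gridline y = 0.
Finally, matching integer coefficients to the picture gives p.

2*x^2 - 2*y^2 - x - 3*y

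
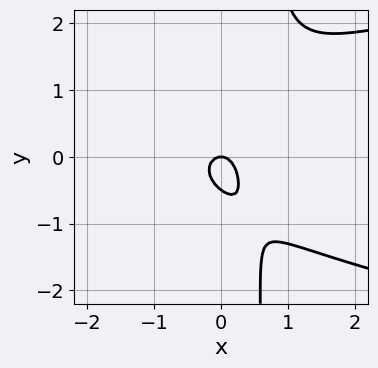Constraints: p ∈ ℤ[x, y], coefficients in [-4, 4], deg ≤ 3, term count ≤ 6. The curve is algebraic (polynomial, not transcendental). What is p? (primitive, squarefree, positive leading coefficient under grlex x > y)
3*x*y^2 - 3*x^2 - 2*y^2 - y

First, degree: a generic line meets the curve in up to 3 points, so deg p = 3.
Then, checking where it meets the axes: one y-axis crossing is at y = 0; it crosses the x-axis at the gridline x = 0.
Finally, together with the visible shape, these determine p as stated.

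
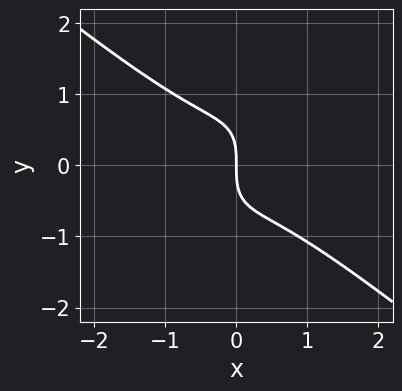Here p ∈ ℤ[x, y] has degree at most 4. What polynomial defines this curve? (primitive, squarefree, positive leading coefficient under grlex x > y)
3*x^3 - 3*x*y^2 + 2*y^3 + 3*x

(a) The degree is 3 — no degree-2 curve has this shape.
(b) Observable constraints: it meets the x-axis at x = 0 (among the integer gridlines); one y-axis crossing is at y = 0.
(c) These observations pin down the coefficients.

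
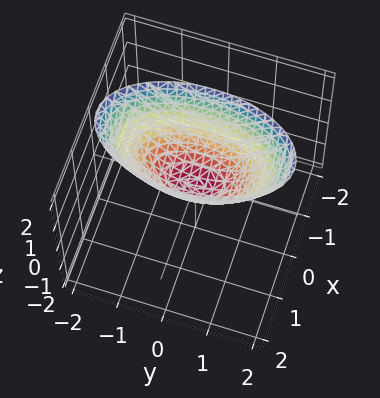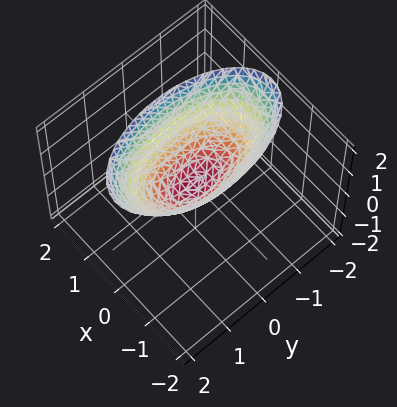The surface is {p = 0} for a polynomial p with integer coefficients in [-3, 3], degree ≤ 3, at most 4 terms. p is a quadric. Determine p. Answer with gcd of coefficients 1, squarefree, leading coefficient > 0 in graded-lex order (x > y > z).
(a) Degree: a paraboloid; a quadric, so deg p = 2.
(b) Symmetries: mirror symmetry y ↦ −y ⇒ only even powers of y; mirror symmetry x ↦ −x ⇒ only even powers of x.
(c) From the axis intercepts and sections: it meets the x-axis at x = 0 (among the integer gridlines); it crosses the y-axis at the gridline y = 0.
(d) These observations pin down the coefficients.

3*x^2 + y^2 - 2*z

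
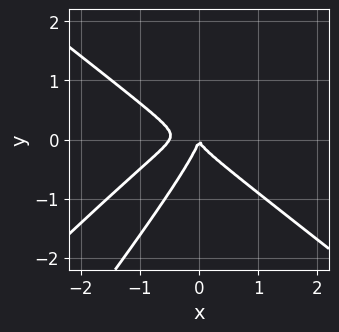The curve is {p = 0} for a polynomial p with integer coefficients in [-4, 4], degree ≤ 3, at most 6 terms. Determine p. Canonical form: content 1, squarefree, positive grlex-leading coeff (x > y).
1. deg p = 3. A generic line meets the curve in up to 3 points.
2. Against the integer gridlines: it meets the x-axis at x = 0 (among the integer gridlines); it meets the y-axis at y = 0 (among the integer gridlines).
3. Putting this together gives p.

2*x^3 - x^2*y - 3*x*y^2 + 2*y^3 + x^2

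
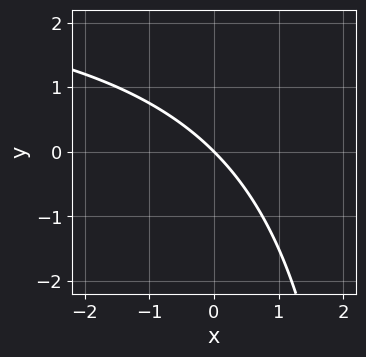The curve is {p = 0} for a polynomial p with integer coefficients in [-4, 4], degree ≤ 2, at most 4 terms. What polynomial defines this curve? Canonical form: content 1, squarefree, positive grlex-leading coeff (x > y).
(a) The degree is 2 — no degree-1 curve has this shape.
(b) From the axis intercepts and sections: one y-axis crossing is at y = 0; it meets the x-axis at x = 0 (among the integer gridlines).
(c) These observations pin down the coefficients.

x*y - 3*x - 3*y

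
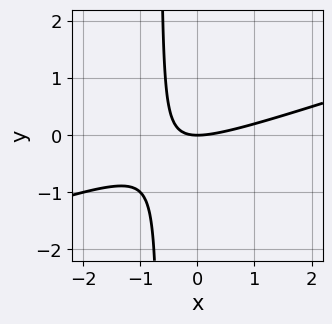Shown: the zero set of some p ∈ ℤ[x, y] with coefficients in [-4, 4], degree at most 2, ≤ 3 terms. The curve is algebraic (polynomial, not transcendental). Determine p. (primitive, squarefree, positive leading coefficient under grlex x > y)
Degree: the shape is more complex than any degree-1 curve, so deg p = 2.
Reading off the gridlines: it meets the x-axis at x = 0 (among the integer gridlines); it crosses the y-axis at the gridline y = 0.
Putting this together gives p.

x^2 - 3*x*y - 2*y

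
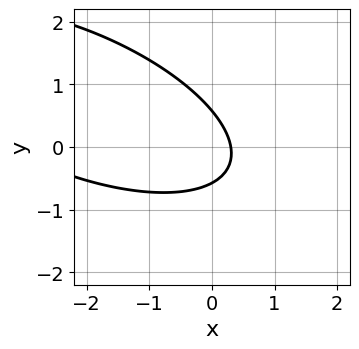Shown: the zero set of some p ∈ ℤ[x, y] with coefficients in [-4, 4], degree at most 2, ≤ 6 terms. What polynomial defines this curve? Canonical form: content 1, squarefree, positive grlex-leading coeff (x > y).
1. deg p = 2. A generic line meets the curve in up to 2 points.
2. Matching integer coefficients to the picture gives p.

x^2 + 2*x*y + 3*y^2 + 3*x - 1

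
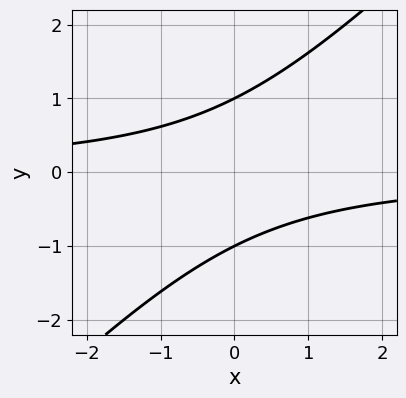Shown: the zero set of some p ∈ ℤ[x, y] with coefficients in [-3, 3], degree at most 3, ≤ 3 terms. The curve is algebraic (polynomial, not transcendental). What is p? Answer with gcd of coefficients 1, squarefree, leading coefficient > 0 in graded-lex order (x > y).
x*y - y^2 + 1

(a) deg p = 2.
(b) Against the integer gridlines: the y-axis gridline crossings are at y ∈ {-1, 1}; it misses every integer gridline on the x-axis.
(c) Together with the visible shape, these determine p as stated.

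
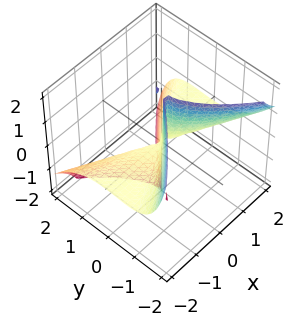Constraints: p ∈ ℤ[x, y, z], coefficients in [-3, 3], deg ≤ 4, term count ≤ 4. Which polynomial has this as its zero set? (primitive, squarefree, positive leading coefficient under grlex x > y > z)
3*x^2*z - x*y^2 - 2*x*y*z + 2*y^3

1. The degree is 3 — no degree-2 surface has this shape.
2. From the visible intercepts: it meets the y-axis at y = 0 (among the integer gridlines); the visible z-axis segment lies entirely on the surface; the visible x-axis segment lies entirely on the surface.
3. Assembling these constraints gives the stated polynomial.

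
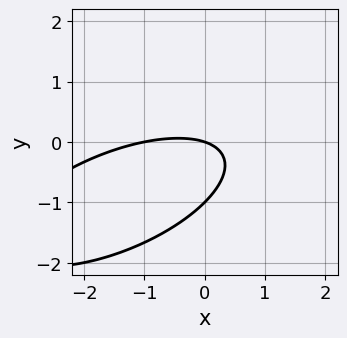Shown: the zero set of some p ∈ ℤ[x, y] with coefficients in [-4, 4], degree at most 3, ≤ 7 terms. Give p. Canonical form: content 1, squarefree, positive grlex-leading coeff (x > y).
(a) Degree: no degree-1 curve has this shape, so deg p = 2.
(b) Observable constraints: the x-axis gridline crossings are at x ∈ {-1, 0}; among the integer gridlines, it crosses the y-axis at y ∈ {-1, 0}.
(c) Matching integer coefficients to the picture gives p.

x^2 - 2*x*y + 3*y^2 + x + 3*y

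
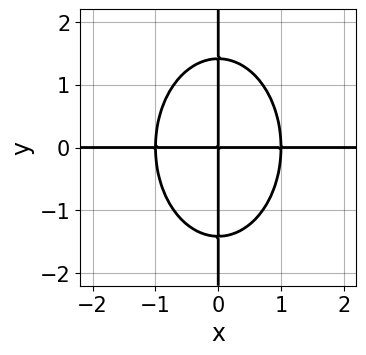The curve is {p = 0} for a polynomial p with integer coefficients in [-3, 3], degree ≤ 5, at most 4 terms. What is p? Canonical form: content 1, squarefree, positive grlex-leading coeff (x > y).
The degree is 4 — a generic line meets the curve in up to 4 points.
Observable constraints: every point of the y-axis in the box is on the curve; the visible x-axis segment lies entirely on the curve.
Together with the visible shape, these determine p as stated.

2*x^3*y + x*y^3 - 2*x*y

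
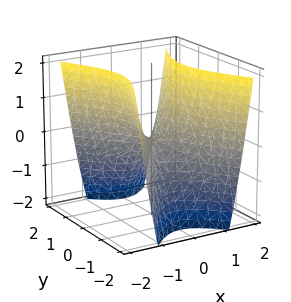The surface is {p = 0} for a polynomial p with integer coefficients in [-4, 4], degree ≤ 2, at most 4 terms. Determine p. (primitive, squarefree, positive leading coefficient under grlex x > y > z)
2*x^2 - y^2 - z

1. deg p = 2.
2. Symmetries: the x ↦ −x reflection is a symmetry, so x appears only in even powers; mirror symmetry y ↦ −y ⇒ only even powers of y.
3. From the visible intercepts: it meets the y-axis at y = 0 (among the integer gridlines); it meets the z-axis at z = 0 (among the integer gridlines); it crosses the x-axis at the gridline x = 0.
4. These observations pin down the coefficients.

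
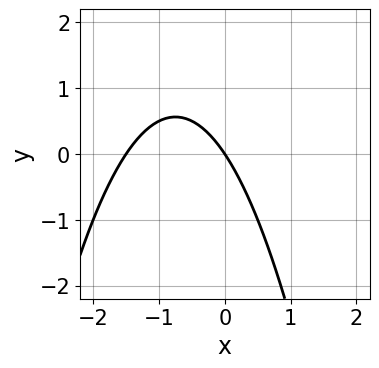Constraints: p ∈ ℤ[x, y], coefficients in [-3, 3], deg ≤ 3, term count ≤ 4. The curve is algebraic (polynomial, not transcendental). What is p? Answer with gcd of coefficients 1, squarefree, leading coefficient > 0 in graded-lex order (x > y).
First, deg p = 2. A generic line meets the curve in up to 2 points.
Next, against the integer gridlines: it meets the x-axis at x = 0 (among the integer gridlines); it crosses the y-axis at the gridline y = 0.
Finally, together with the visible shape, these determine p as stated.

2*x^2 + 3*x + 2*y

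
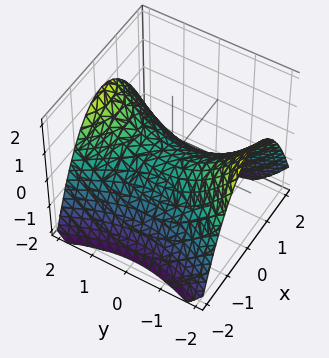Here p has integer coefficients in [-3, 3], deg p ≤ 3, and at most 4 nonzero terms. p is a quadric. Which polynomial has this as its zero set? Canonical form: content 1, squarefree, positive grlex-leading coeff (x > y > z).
First, deg p = 2. A hyperbolic paraboloid; a quadric.
Then, symmetries: mirror symmetry x ↦ −x ⇒ only even powers of x; it's symmetric under y → −y, forcing even powers of y.
Next, checking where it meets the axes: one y-axis crossing is at y = 0; it crosses the z-axis at the gridline z = 0.
Finally, putting this together gives p.

2*x^2 - y^2 + 3*z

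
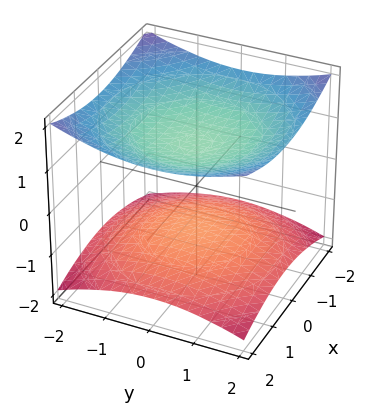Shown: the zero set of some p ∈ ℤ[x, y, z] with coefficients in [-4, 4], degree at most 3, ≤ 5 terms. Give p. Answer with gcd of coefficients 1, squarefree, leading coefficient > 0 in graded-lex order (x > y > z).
x^2 + y^2 - 3*z^2 + 3

(a) I count 2 distinct pieces. They look like related sheets of one shape, so recover p as a whole.
(b) The degree is 2 — two separate bowl-shaped sheets opening away from each other; a quadric.
(c) Symmetries: it's symmetric under z → −z, forcing even powers of z; the surface is invariant under rotation about z: p = q(x² + y², z).
(d) Against the integer gridlines: the surface avoids every integer y-axis point in the box; the z-axis gridline crossings are at z ∈ {-1, 1}; no x-intercept at any integer in the box.
(e) Fitting integer coefficients to these (and the overall shape) gives p.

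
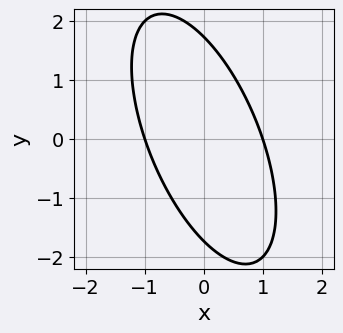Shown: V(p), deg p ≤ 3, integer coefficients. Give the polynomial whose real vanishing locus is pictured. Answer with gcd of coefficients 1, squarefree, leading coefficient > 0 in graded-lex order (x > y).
(a) deg p = 2.
(b) From the visible intercepts: the x-axis gridline crossings are at x ∈ {-1, 1}.
(c) Putting this together gives p.

3*x^2 + 2*x*y + y^2 - 3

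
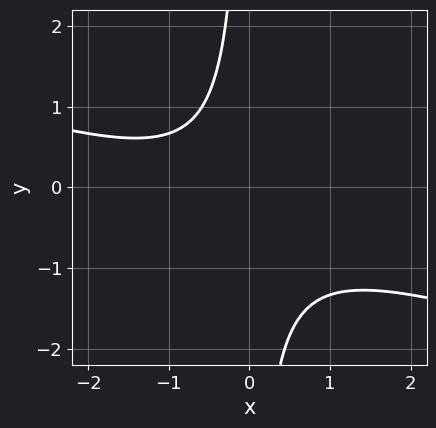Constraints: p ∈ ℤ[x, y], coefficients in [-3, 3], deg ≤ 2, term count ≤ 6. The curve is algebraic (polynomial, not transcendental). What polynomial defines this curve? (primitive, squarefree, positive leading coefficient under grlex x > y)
x^2 + 3*x*y + x + 2

First, the degree is 2 — the shape is more complex than any degree-1 curve.
Then, observable constraints: it misses every integer gridline on the y-axis; no x-intercept at any integer in the box.
Finally, putting this together gives p.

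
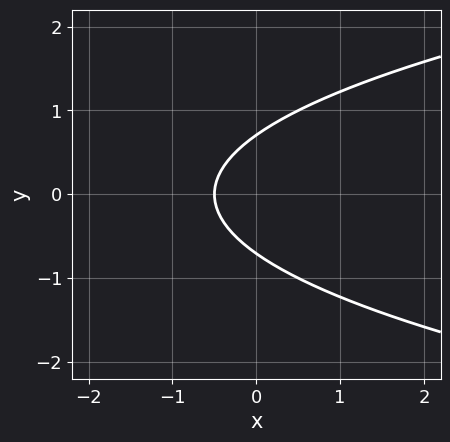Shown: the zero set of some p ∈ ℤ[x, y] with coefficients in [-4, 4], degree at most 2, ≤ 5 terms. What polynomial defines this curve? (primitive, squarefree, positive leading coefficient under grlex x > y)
2*y^2 - 2*x - 1

Degree: a generic line meets the curve in up to 2 points, so deg p = 2.
Symmetries: mirror symmetry y ↦ −y ⇒ only even powers of y.
The integer polynomial consistent with all of this is the stated p.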